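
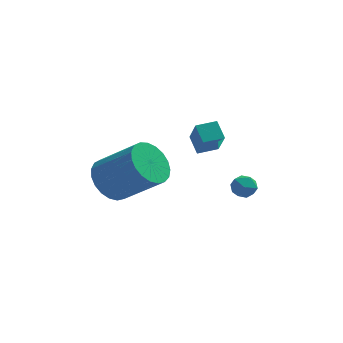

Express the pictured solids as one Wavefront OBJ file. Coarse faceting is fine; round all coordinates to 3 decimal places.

v -0.419 -3.277 2.599
v -0.701 -2.625 3.118
v -0.632 -2.479 1.481
v -0.914 -1.827 2
v 0.394 -2.973 2.66
v 0.112 -2.321 3.179
v 0.181 -2.175 1.542
v -0.101 -1.523 2.061
v -3.926 -2.535 0.031
v -3.202 -2.16 -0.614
v -1.649 -2.791 0.764
v -2.374 -3.165 1.409
v -3.285 -1.817 -0.364
v -1.732 -2.448 1.015
v -3.479 -1.599 -0.045
v -1.926 -2.23 1.333
v -3.75 -1.542 0.287
v -2.198 -2.173 1.665
v -4.052 -1.657 0.574
v -2.5 -2.288 1.953
v -4.332 -1.924 0.768
v -2.78 -2.554 2.146
v -4.542 -2.296 0.834
v -2.99 -2.926 2.212
v -4.646 -2.709 0.761
v -3.093 -3.34 2.14
v -4.625 -3.093 0.562
v -3.072 -3.723 1.941
v -4.483 -3.38 0.271
v -2.93 -4.01 1.65
v -4.245 -3.52 -0.061
v -2.692 -4.151 1.317
v -3.952 -3.491 -0.378
v -2.399 -4.121 1.001
v -3.654 -3.296 -0.624
v -2.102 -3.926 0.755
v -3.404 -2.969 -0.757
v -1.851 -3.6 0.622
v -3.244 -2.567 -0.753
v -1.691 -3.198 0.625
v 1.268 0.168 -2.113
v 1.739 0.002 -1.728
v 0.781 -0.702 -1.892
v 1.252 -0.868 -1.507
v 0.873 -0.388 -1.353
v 1.173 0.15 -1.49
v 1.347 -0.85 -2.13
v 1.647 -0.312 -2.267
v 1.787 -0.627 -1.738
v 1.495 -0.341 -1.258
v 1.025 -0.359 -2.362
v 0.733 -0.073 -1.882
f 2 4 1
f 5 2 1
f 1 4 3
f 3 5 1
f 2 8 4
f 6 2 5
f 6 8 2
f 4 8 3
f 7 5 3
f 3 8 7
f 7 6 5
f 8 6 7
f 10 9 13
f 10 13 11
f 11 13 14
f 11 14 12
f 13 9 15
f 13 15 14
f 14 15 16
f 14 16 12
f 15 9 17
f 15 17 16
f 16 17 18
f 16 18 12
f 17 9 19
f 17 19 18
f 18 19 20
f 18 20 12
f 19 9 21
f 19 21 20
f 20 21 22
f 20 22 12
f 21 9 23
f 21 23 22
f 22 23 24
f 22 24 12
f 23 9 25
f 23 25 24
f 24 25 26
f 24 26 12
f 25 9 27
f 25 27 26
f 26 27 28
f 26 28 12
f 27 9 29
f 27 29 28
f 28 29 30
f 28 30 12
f 29 9 31
f 29 31 30
f 30 31 32
f 30 32 12
f 31 9 33
f 31 33 32
f 32 33 34
f 32 34 12
f 33 9 35
f 33 35 34
f 34 35 36
f 34 36 12
f 35 9 37
f 35 37 36
f 36 37 38
f 36 38 12
f 37 9 39
f 37 39 38
f 38 39 40
f 38 40 12
f 39 9 10
f 39 10 40
f 40 10 11
f 40 11 12
f 41 52 46
f 41 46 42
f 41 42 48
f 41 48 51
f 41 51 52
f 42 46 50
f 46 52 45
f 52 51 43
f 51 48 47
f 48 42 49
f 44 50 45
f 44 45 43
f 44 43 47
f 44 47 49
f 44 49 50
f 45 50 46
f 43 45 52
f 47 43 51
f 49 47 48
f 50 49 42



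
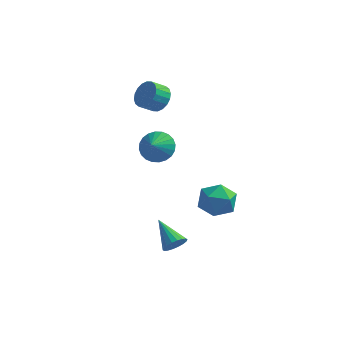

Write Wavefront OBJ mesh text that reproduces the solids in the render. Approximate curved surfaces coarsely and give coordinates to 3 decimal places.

v 1.709 -2.919 -4.229
v 2.261 -2.435 -3.996
v 0.351 -1.841 -3.251
v 2.157 -2.296 -4.292
v 1.965 -2.281 -4.576
v 1.722 -2.392 -4.79
v 1.477 -2.607 -4.894
v 1.277 -2.884 -4.866
v 1.163 -3.168 -4.712
v 1.157 -3.403 -4.462
v 1.26 -3.541 -4.166
v 1.452 -3.557 -3.883
v 1.695 -3.446 -3.668
v 1.941 -3.23 -3.564
v 2.14 -2.953 -3.592
v 2.254 -2.669 -3.747
v 2.105 0.424 -1.799
v 2.857 1.364 -2.143
v 3.383 -0.904 -2.637
v 4.135 0.036 -2.981
v 4.012 -0.257 -1.77
v 3.222 0.564 -1.252
v 3.018 -0.104 -3.528
v 2.228 0.717 -3.01
v 3.421 1.037 -3.211
v 4.035 0.943 -2.125
v 2.205 -0.483 -2.655
v 2.819 -0.577 -1.569
v -1.416 3.402 3.105
v -0.727 2.751 3.167
v -1.375 2.127 3.818
v -2.064 2.778 3.755
v -0.645 3.006 3.494
v -1.293 2.383 4.145
v -0.716 3.34 3.744
v -1.364 2.717 4.394
v -0.925 3.686 3.867
v -1.573 3.063 4.517
v -1.232 3.976 3.839
v -1.88 3.353 4.489
v -1.575 4.152 3.665
v -2.223 3.528 4.316
v -1.886 4.179 3.381
v -2.535 3.556 4.032
v -2.105 4.053 3.042
v -2.753 3.429 3.693
v -2.187 3.797 2.715
v -2.835 3.174 3.366
v -2.116 3.463 2.466
v -2.764 2.84 3.116
v -1.907 3.117 2.343
v -2.555 2.494 2.993
v -1.6 2.827 2.371
v -2.248 2.204 3.021
v -1.257 2.652 2.544
v -1.905 2.028 3.195
v -0.945 2.624 2.828
v -1.594 2.001 3.479
v -0.415 0.156 1.372
v 0.551 -0.16 1.037
v -0.445 -0.736 2.128
v 0.653 0.099 1.347
v 0.593 0.367 1.662
v 0.38 0.603 1.932
v 0.046 0.771 2.117
v -0.359 0.846 2.189
v -0.772 0.815 2.136
v -1.13 0.684 1.967
v -1.38 0.473 1.708
v -1.483 0.214 1.397
v -1.423 -0.054 1.083
v -1.21 -0.29 0.812
v -0.875 -0.458 0.627
v -0.471 -0.533 0.556
v -0.058 -0.502 0.608
v 0.301 -0.371 0.777
f 2 1 4
f 2 4 3
f 4 1 5
f 4 5 3
f 5 1 6
f 5 6 3
f 6 1 7
f 6 7 3
f 7 1 8
f 7 8 3
f 8 1 9
f 8 9 3
f 9 1 10
f 9 10 3
f 10 1 11
f 10 11 3
f 11 1 12
f 11 12 3
f 12 1 13
f 12 13 3
f 13 1 14
f 13 14 3
f 14 1 15
f 14 15 3
f 15 1 16
f 15 16 3
f 16 1 2
f 16 2 3
f 17 28 22
f 17 22 18
f 17 18 24
f 17 24 27
f 17 27 28
f 18 22 26
f 22 28 21
f 28 27 19
f 27 24 23
f 24 18 25
f 20 26 21
f 20 21 19
f 20 19 23
f 20 23 25
f 20 25 26
f 21 26 22
f 19 21 28
f 23 19 27
f 25 23 24
f 26 25 18
f 30 29 33
f 30 33 31
f 31 33 34
f 31 34 32
f 33 29 35
f 33 35 34
f 34 35 36
f 34 36 32
f 35 29 37
f 35 37 36
f 36 37 38
f 36 38 32
f 37 29 39
f 37 39 38
f 38 39 40
f 38 40 32
f 39 29 41
f 39 41 40
f 40 41 42
f 40 42 32
f 41 29 43
f 41 43 42
f 42 43 44
f 42 44 32
f 43 29 45
f 43 45 44
f 44 45 46
f 44 46 32
f 45 29 47
f 45 47 46
f 46 47 48
f 46 48 32
f 47 29 49
f 47 49 48
f 48 49 50
f 48 50 32
f 49 29 51
f 49 51 50
f 50 51 52
f 50 52 32
f 51 29 53
f 51 53 52
f 52 53 54
f 52 54 32
f 53 29 55
f 53 55 54
f 54 55 56
f 54 56 32
f 55 29 57
f 55 57 56
f 56 57 58
f 56 58 32
f 57 29 30
f 57 30 58
f 58 30 31
f 58 31 32
f 60 59 62
f 60 62 61
f 62 59 63
f 62 63 61
f 63 59 64
f 63 64 61
f 64 59 65
f 64 65 61
f 65 59 66
f 65 66 61
f 66 59 67
f 66 67 61
f 67 59 68
f 67 68 61
f 68 59 69
f 68 69 61
f 69 59 70
f 69 70 61
f 70 59 71
f 70 71 61
f 71 59 72
f 71 72 61
f 72 59 73
f 72 73 61
f 73 59 74
f 73 74 61
f 74 59 75
f 74 75 61
f 75 59 76
f 75 76 61
f 76 59 60
f 76 60 61



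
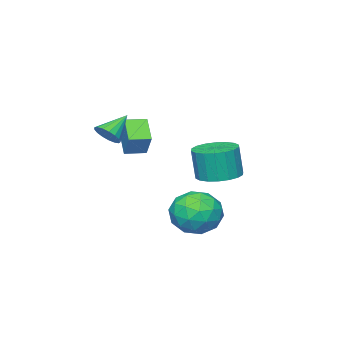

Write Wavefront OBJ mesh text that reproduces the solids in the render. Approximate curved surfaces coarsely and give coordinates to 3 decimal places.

v -1.145 0.575 -1.544
v -0.377 1.215 -1.518
v -0.287 1.045 0.01
v -1.055 0.405 -0.016
v -0.73 1.482 -1.467
v -0.64 1.311 0.061
v -1.165 1.569 -1.432
v -1.075 1.398 0.096
v -1.596 1.459 -1.419
v -1.506 1.288 0.109
v -1.938 1.174 -1.43
v -1.848 1.003 0.098
v -2.123 0.77 -1.464
v -2.032 0.6 0.064
v -2.114 0.328 -1.514
v -2.023 0.158 0.014
v -1.913 -0.065 -1.57
v -1.823 -0.235 -0.042
v -1.56 -0.331 -1.621
v -1.47 -0.502 -0.093
v -1.125 -0.418 -1.656
v -1.035 -0.589 -0.128
v -0.694 -0.308 -1.669
v -0.604 -0.479 -0.141
v -0.352 -0.023 -1.658
v -0.262 -0.194 -0.13
v -0.168 0.38 -1.624
v -0.077 0.21 -0.096
v -0.177 0.822 -1.574
v -0.086 0.652 -0.046
v -0.694 -3.379 0.046
v -0.215 -2.626 1.138
v -0.117 -2.573 -0.763
v 0.361 -1.82 0.328
v 0.099 -3.92 0.072
v 0.577 -3.167 1.163
v 0.675 -3.114 -0.738
v 1.154 -2.361 0.354
v 0.81 2.206 -3.163
v 1.151 2.771 -2.201
v 2.129 0.889 -2.859
v 2.47 1.454 -1.897
v 1.431 0.924 -1.924
v 0.616 1.737 -2.112
v 2.664 1.923 -2.948
v 1.849 2.736 -3.136
v 2.297 2.596 -2.067
v 1.535 1.978 -1.435
v 1.745 1.682 -3.625
v 0.983 1.064 -2.993
v 0.865 2.604 -2.709
v 2.415 1.056 -2.351
v 1.805 0.744 -2.368
v 2.005 1.076 -1.802
v 0.55 1.996 -2.657
v 0.751 2.328 -2.091
v 0.915 1.243 -1.929
v 2.529 1.332 -2.969
v 2.73 1.664 -2.403
v 1.275 2.584 -3.258
v 1.475 2.916 -2.692
v 2.365 2.417 -3.131
v 1.739 2.833 -2.065
v 2.514 2.059 -1.886
v 2.628 2.335 -2.504
v 2.149 2.813 -2.614
v 1.291 2.47 -1.693
v 2.066 1.696 -1.514
v 1.456 1.384 -1.53
v 0.976 1.862 -1.641
v 1.965 2.367 -1.614
v 1.214 1.964 -3.546
v 1.989 1.19 -3.367
v 2.304 1.798 -3.419
v 1.824 2.276 -3.53
v 0.766 1.601 -3.174
v 1.541 0.827 -2.995
v 1.131 0.847 -2.446
v 0.652 1.325 -2.556
v 1.315 1.293 -3.446
v 2.249 -2.503 0.844
v 2.54 -2.939 1.246
v 1.171 -2.417 1.716
v 2.645 -2.659 1.349
v 2.66 -2.344 1.336
v 2.58 -2.065 1.21
v 2.425 -1.887 1.001
v 2.23 -1.849 0.755
v 2.039 -1.962 0.53
v 1.896 -2.198 0.377
v 1.834 -2.505 0.331
v 1.868 -2.811 0.402
v 1.988 -3.046 0.575
v 2.169 -3.157 0.809
v 2.368 -3.118 1.051
f 2 1 5
f 2 5 3
f 3 5 6
f 3 6 4
f 5 1 7
f 5 7 6
f 6 7 8
f 6 8 4
f 7 1 9
f 7 9 8
f 8 9 10
f 8 10 4
f 9 1 11
f 9 11 10
f 10 11 12
f 10 12 4
f 11 1 13
f 11 13 12
f 12 13 14
f 12 14 4
f 13 1 15
f 13 15 14
f 14 15 16
f 14 16 4
f 15 1 17
f 15 17 16
f 16 17 18
f 16 18 4
f 17 1 19
f 17 19 18
f 18 19 20
f 18 20 4
f 19 1 21
f 19 21 20
f 20 21 22
f 20 22 4
f 21 1 23
f 21 23 22
f 22 23 24
f 22 24 4
f 23 1 25
f 23 25 24
f 24 25 26
f 24 26 4
f 25 1 27
f 25 27 26
f 26 27 28
f 26 28 4
f 27 1 29
f 27 29 28
f 28 29 30
f 28 30 4
f 29 1 2
f 29 2 30
f 30 2 3
f 30 3 4
f 32 34 31
f 35 32 31
f 31 34 33
f 33 35 31
f 32 38 34
f 36 32 35
f 36 38 32
f 34 38 33
f 37 35 33
f 33 38 37
f 37 36 35
f 38 36 37
f 39 76 55
f 76 50 79
f 55 79 44
f 76 79 55
f 39 55 51
f 55 44 56
f 51 56 40
f 55 56 51
f 39 51 60
f 51 40 61
f 60 61 46
f 51 61 60
f 39 60 72
f 60 46 75
f 72 75 49
f 60 75 72
f 39 72 76
f 72 49 80
f 76 80 50
f 72 80 76
f 40 56 67
f 56 44 70
f 67 70 48
f 56 70 67
f 44 79 57
f 79 50 78
f 57 78 43
f 79 78 57
f 50 80 77
f 80 49 73
f 77 73 41
f 80 73 77
f 49 75 74
f 75 46 62
f 74 62 45
f 75 62 74
f 46 61 66
f 61 40 63
f 66 63 47
f 61 63 66
f 42 68 54
f 68 48 69
f 54 69 43
f 68 69 54
f 42 54 52
f 54 43 53
f 52 53 41
f 54 53 52
f 42 52 59
f 52 41 58
f 59 58 45
f 52 58 59
f 42 59 64
f 59 45 65
f 64 65 47
f 59 65 64
f 42 64 68
f 64 47 71
f 68 71 48
f 64 71 68
f 43 69 57
f 69 48 70
f 57 70 44
f 69 70 57
f 41 53 77
f 53 43 78
f 77 78 50
f 53 78 77
f 45 58 74
f 58 41 73
f 74 73 49
f 58 73 74
f 47 65 66
f 65 45 62
f 66 62 46
f 65 62 66
f 48 71 67
f 71 47 63
f 67 63 40
f 71 63 67
f 82 81 84
f 82 84 83
f 84 81 85
f 84 85 83
f 85 81 86
f 85 86 83
f 86 81 87
f 86 87 83
f 87 81 88
f 87 88 83
f 88 81 89
f 88 89 83
f 89 81 90
f 89 90 83
f 90 81 91
f 90 91 83
f 91 81 92
f 91 92 83
f 92 81 93
f 92 93 83
f 93 81 94
f 93 94 83
f 94 81 95
f 94 95 83
f 95 81 82
f 95 82 83



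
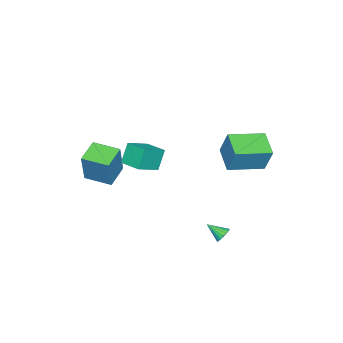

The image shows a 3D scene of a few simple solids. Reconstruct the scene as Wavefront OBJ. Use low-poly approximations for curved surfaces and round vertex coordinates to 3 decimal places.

v 0.589 -1.009 0.711
v 0.005 -0.971 1.826
v 0.918 0.179 0.842
v 0.333 0.218 1.957
v 1.807 -1.418 1.363
v 1.222 -1.379 2.478
v 2.135 -0.229 1.494
v 1.551 -0.191 2.609
v -5.287 2.457 -0.526
v -5.079 3.016 0.98
v -4.214 3.475 -1.052
v -4.005 4.034 0.454
v -3.815 1.066 -0.214
v -3.606 1.625 1.292
v -2.741 2.084 -0.74
v -2.533 2.643 0.766
v -0.709 -4.512 -1.174
v -0.146 -4.311 0.713
v -0.887 -2.996 -1.282
v -0.323 -2.795 0.605
v 0.623 -4.385 -1.585
v 1.187 -4.184 0.302
v 0.446 -2.869 -1.693
v 1.009 -2.668 0.194
v 0.101 3.454 -3.432
v 0.592 3.457 -3.527
v 0.219 2.566 -2.848
v 0.577 3.578 -3.34
v 0.467 3.674 -3.172
v 0.285 3.727 -3.055
v 0.067 3.725 -3.013
v -0.145 3.67 -3.054
v -0.308 3.572 -3.17
v -0.39 3.451 -3.338
v -0.375 3.331 -3.524
v -0.265 3.235 -3.692
v -0.083 3.182 -3.809
v 0.136 3.183 -3.851
v 0.347 3.238 -3.81
v 0.51 3.336 -3.694
f 2 4 1
f 5 2 1
f 1 4 3
f 3 5 1
f 2 8 4
f 6 2 5
f 6 8 2
f 4 8 3
f 7 5 3
f 3 8 7
f 7 6 5
f 8 6 7
f 10 12 9
f 13 10 9
f 9 12 11
f 11 13 9
f 10 16 12
f 14 10 13
f 14 16 10
f 12 16 11
f 15 13 11
f 11 16 15
f 15 14 13
f 16 14 15
f 18 20 17
f 21 18 17
f 17 20 19
f 19 21 17
f 18 24 20
f 22 18 21
f 22 24 18
f 20 24 19
f 23 21 19
f 19 24 23
f 23 22 21
f 24 22 23
f 26 25 28
f 26 28 27
f 28 25 29
f 28 29 27
f 29 25 30
f 29 30 27
f 30 25 31
f 30 31 27
f 31 25 32
f 31 32 27
f 32 25 33
f 32 33 27
f 33 25 34
f 33 34 27
f 34 25 35
f 34 35 27
f 35 25 36
f 35 36 27
f 36 25 37
f 36 37 27
f 37 25 38
f 37 38 27
f 38 25 39
f 38 39 27
f 39 25 40
f 39 40 27
f 40 25 26
f 40 26 27



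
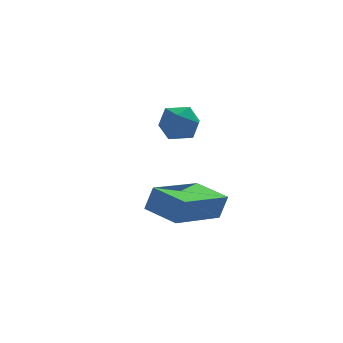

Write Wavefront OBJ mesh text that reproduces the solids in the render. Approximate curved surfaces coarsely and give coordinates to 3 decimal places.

v -1.397 0.38 2.163
v -1.147 0.408 2.933
v 0.123 1.566 1.628
v 0.372 1.593 2.399
v -0.732 -0.553 1.981
v -0.483 -0.526 2.752
v 0.787 0.632 1.447
v 1.037 0.66 2.217
v 0.473 3.957 3.476
v 0.964 3.71 3.934
v -0.344 3.35 4.026
v 0.147 3.103 4.484
v -0.042 3.793 4.499
v 0.463 4.168 4.159
v 0.157 2.892 3.801
v 0.662 3.267 3.461
v 0.769 3.052 4.135
v 0.646 3.609 4.566
v -0.026 3.451 3.394
v -0.149 4.008 3.825
f 2 4 1
f 5 2 1
f 1 4 3
f 3 5 1
f 2 8 4
f 6 2 5
f 6 8 2
f 4 8 3
f 7 5 3
f 3 8 7
f 7 6 5
f 8 6 7
f 9 20 14
f 9 14 10
f 9 10 16
f 9 16 19
f 9 19 20
f 10 14 18
f 14 20 13
f 20 19 11
f 19 16 15
f 16 10 17
f 12 18 13
f 12 13 11
f 12 11 15
f 12 15 17
f 12 17 18
f 13 18 14
f 11 13 20
f 15 11 19
f 17 15 16
f 18 17 10



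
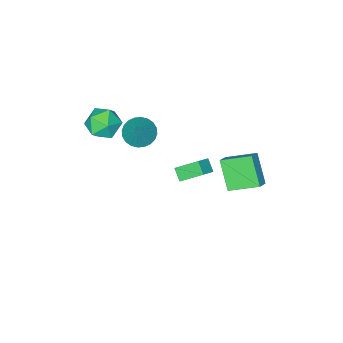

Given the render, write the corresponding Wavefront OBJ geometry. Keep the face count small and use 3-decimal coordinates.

v -1.863 4.852 0.195
v -2.317 3.642 1.682
v -1.186 5.156 0.649
v -1.64 3.946 2.136
v -0.76 3.514 -0.556
v -1.214 2.304 0.931
v -0.083 3.818 -0.102
v -0.537 2.608 1.385
v 2.272 -2.834 1.763
v 3.115 -2.133 2.06
v 2.785 -4.007 3.08
v 3.628 -3.306 3.377
v 2.549 -3.011 3.571
v 2.232 -2.286 2.757
v 3.668 -3.854 2.383
v 3.351 -3.129 1.569
v 3.978 -2.763 2.443
v 3.286 -2.242 3.177
v 2.614 -3.898 1.963
v 1.922 -3.377 2.697
v 0.846 -2.563 0.683
v 1.428 -2.024 0.091
v 1.614 -1.817 2.117
v 1.124 -1.789 0.132
v 0.778 -1.672 0.256
v 0.442 -1.691 0.446
v 0.167 -1.842 0.672
v -0.004 -2.103 0.899
v -0.046 -2.434 1.093
v 0.048 -2.785 1.225
v 0.264 -3.102 1.275
v 0.568 -3.337 1.234
v 0.914 -3.454 1.109
v 1.25 -3.435 0.92
v 1.525 -3.283 0.694
v 1.696 -3.022 0.466
v 1.737 -2.691 0.272
v 1.643 -2.341 0.14
v -1.98 0.476 -2.562
v -2.176 -0.206 -1.994
v -1.082 0.673 -2.015
v -1.278 -0.01 -1.447
v -1.142 -0.59 -3.553
v -1.338 -1.273 -2.985
v -0.244 -0.394 -3.006
v -0.44 -1.076 -2.438
f 2 4 1
f 5 2 1
f 1 4 3
f 3 5 1
f 2 8 4
f 6 2 5
f 6 8 2
f 4 8 3
f 7 5 3
f 3 8 7
f 7 6 5
f 8 6 7
f 9 20 14
f 9 14 10
f 9 10 16
f 9 16 19
f 9 19 20
f 10 14 18
f 14 20 13
f 20 19 11
f 19 16 15
f 16 10 17
f 12 18 13
f 12 13 11
f 12 11 15
f 12 15 17
f 12 17 18
f 13 18 14
f 11 13 20
f 15 11 19
f 17 15 16
f 18 17 10
f 22 21 24
f 22 24 23
f 24 21 25
f 24 25 23
f 25 21 26
f 25 26 23
f 26 21 27
f 26 27 23
f 27 21 28
f 27 28 23
f 28 21 29
f 28 29 23
f 29 21 30
f 29 30 23
f 30 21 31
f 30 31 23
f 31 21 32
f 31 32 23
f 32 21 33
f 32 33 23
f 33 21 34
f 33 34 23
f 34 21 35
f 34 35 23
f 35 21 36
f 35 36 23
f 36 21 37
f 36 37 23
f 37 21 38
f 37 38 23
f 38 21 22
f 38 22 23
f 40 42 39
f 43 40 39
f 39 42 41
f 41 43 39
f 40 46 42
f 44 40 43
f 44 46 40
f 42 46 41
f 45 43 41
f 41 46 45
f 45 44 43
f 46 44 45



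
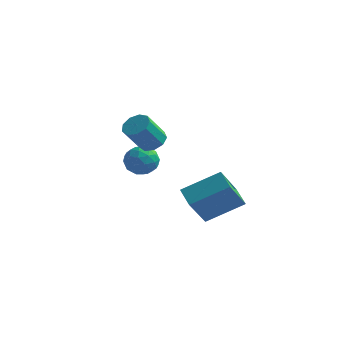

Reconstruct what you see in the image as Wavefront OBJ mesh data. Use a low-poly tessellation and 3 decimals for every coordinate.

v -0.228 1.501 -0.91
v 0.996 2.215 -0.145
v 0.013 2.469 -2.199
v 1.237 3.183 -1.434
v 0.323 0.917 -1.246
v 1.547 1.631 -0.481
v 0.564 1.885 -2.535
v 1.788 2.599 -1.77
v -0.774 0.353 1.923
v -0.283 0.398 2.142
v -0.654 -0.188 3.096
v -1.146 -0.233 2.877
v -0.491 0.688 2.238
v -0.863 0.102 3.193
v -0.832 0.82 2.187
v -1.204 0.235 3.141
v -1.146 0.734 2.012
v -1.518 0.149 2.967
v -1.286 0.47 1.795
v -1.657 -0.116 2.75
v -1.186 0.151 1.638
v -1.558 -0.435 2.593
v -0.894 -0.074 1.614
v -1.266 -0.66 2.569
v -0.546 -0.099 1.735
v -0.917 -0.684 2.689
v -0.304 0.088 1.943
v -0.676 -0.498 2.898
v -2.22 2.091 0.333
v -1.838 2.206 -0.21
v -1.642 1.194 0.55
v -1.26 1.309 0.007
v -1.218 1.717 0.54
v -1.575 2.272 0.406
v -1.905 1.128 -0.066
v -2.262 1.683 -0.2
v -1.644 1.611 -0.456
v -1.22 1.975 -0.082
v -2.26 1.425 0.422
v -1.836 1.789 0.796
v -2.08 2.227 0.043
v -1.4 1.173 0.297
v -1.375 1.413 0.611
v -1.151 1.48 0.292
v -1.925 2.266 0.405
v -1.701 2.333 0.086
v -1.337 2.046 0.526
v -1.779 1.067 0.254
v -1.555 1.134 -0.065
v -2.329 1.92 0.048
v -2.105 1.987 -0.271
v -2.143 1.354 -0.186
v -1.741 1.945 -0.421
v -1.402 1.418 -0.294
v -1.78 1.312 -0.337
v -1.99 1.637 -0.416
v -1.492 2.159 -0.201
v -1.152 1.631 -0.074
v -1.127 1.872 0.24
v -1.337 2.197 0.161
v -1.378 1.809 -0.346
v -2.328 1.769 0.414
v -1.988 1.241 0.541
v -2.143 1.203 0.179
v -2.353 1.528 0.1
v -2.078 1.982 0.634
v -1.739 1.455 0.761
v -1.49 1.763 0.756
v -1.7 2.088 0.677
v -2.102 1.591 0.686
f 2 4 1
f 5 2 1
f 1 4 3
f 3 5 1
f 2 8 4
f 6 2 5
f 6 8 2
f 4 8 3
f 7 5 3
f 3 8 7
f 7 6 5
f 8 6 7
f 10 9 13
f 10 13 11
f 11 13 14
f 11 14 12
f 13 9 15
f 13 15 14
f 14 15 16
f 14 16 12
f 15 9 17
f 15 17 16
f 16 17 18
f 16 18 12
f 17 9 19
f 17 19 18
f 18 19 20
f 18 20 12
f 19 9 21
f 19 21 20
f 20 21 22
f 20 22 12
f 21 9 23
f 21 23 22
f 22 23 24
f 22 24 12
f 23 9 25
f 23 25 24
f 24 25 26
f 24 26 12
f 25 9 27
f 25 27 26
f 26 27 28
f 26 28 12
f 27 9 10
f 27 10 28
f 28 10 11
f 28 11 12
f 29 66 45
f 66 40 69
f 45 69 34
f 66 69 45
f 29 45 41
f 45 34 46
f 41 46 30
f 45 46 41
f 29 41 50
f 41 30 51
f 50 51 36
f 41 51 50
f 29 50 62
f 50 36 65
f 62 65 39
f 50 65 62
f 29 62 66
f 62 39 70
f 66 70 40
f 62 70 66
f 30 46 57
f 46 34 60
f 57 60 38
f 46 60 57
f 34 69 47
f 69 40 68
f 47 68 33
f 69 68 47
f 40 70 67
f 70 39 63
f 67 63 31
f 70 63 67
f 39 65 64
f 65 36 52
f 64 52 35
f 65 52 64
f 36 51 56
f 51 30 53
f 56 53 37
f 51 53 56
f 32 58 44
f 58 38 59
f 44 59 33
f 58 59 44
f 32 44 42
f 44 33 43
f 42 43 31
f 44 43 42
f 32 42 49
f 42 31 48
f 49 48 35
f 42 48 49
f 32 49 54
f 49 35 55
f 54 55 37
f 49 55 54
f 32 54 58
f 54 37 61
f 58 61 38
f 54 61 58
f 33 59 47
f 59 38 60
f 47 60 34
f 59 60 47
f 31 43 67
f 43 33 68
f 67 68 40
f 43 68 67
f 35 48 64
f 48 31 63
f 64 63 39
f 48 63 64
f 37 55 56
f 55 35 52
f 56 52 36
f 55 52 56
f 38 61 57
f 61 37 53
f 57 53 30
f 61 53 57



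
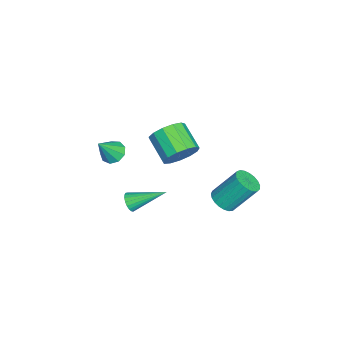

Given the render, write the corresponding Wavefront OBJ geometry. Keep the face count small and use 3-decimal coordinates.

v -3.225 -3.516 -0.958
v -2.843 -4.021 -1.414
v -2.415 -4.164 0.438
v -2.563 -3.569 -1.367
v -2.592 -3.093 -1.129
v -2.917 -2.814 -0.811
v -3.386 -2.864 -0.562
v -3.78 -3.218 -0.498
v -3.914 -3.712 -0.65
v -3.725 -4.114 -0.946
v -3.302 -4.236 -1.248
v 0.621 -1.967 -1.515
v 0.786 -1.688 -2.044
v 0.459 -0.033 -0.545
v 0.529 -1.698 -2.066
v 0.288 -1.755 -1.993
v 0.105 -1.848 -1.838
v 0.011 -1.962 -1.627
v 0.022 -2.077 -1.396
v 0.137 -2.173 -1.186
v 0.336 -2.233 -1.033
v 0.583 -2.247 -0.963
v 0.838 -2.213 -0.989
v 1.054 -2.136 -1.106
v 1.196 -2.031 -1.293
v 1.238 -1.914 -1.519
v 1.174 -1.806 -1.744
v 1.014 -1.726 -1.93
v -1.812 2.722 -3.084
v -1.012 2.585 -2.866
v -1.249 3.88 -1.179
v -2.048 4.018 -1.396
v -0.984 2.863 -3.075
v -1.22 4.158 -1.388
v -1.098 3.117 -3.286
v -1.335 4.412 -1.599
v -1.336 3.302 -3.462
v -1.573 4.598 -1.775
v -1.657 3.388 -3.572
v -1.893 4.683 -1.885
v -2.004 3.358 -3.598
v -2.24 4.653 -1.911
v -2.318 3.218 -3.535
v -2.554 4.513 -1.848
v -2.544 2.993 -3.394
v -2.781 4.288 -1.707
v -2.644 2.721 -3.199
v -2.88 4.016 -1.512
v -2.6 2.449 -2.984
v -2.836 3.744 -1.297
v -2.419 2.224 -2.786
v -2.656 3.519 -1.099
v -2.134 2.086 -2.64
v -2.371 3.381 -0.953
v -1.793 2.058 -2.57
v -2.029 3.353 -0.883
v -1.455 2.144 -2.59
v -1.692 3.439 -0.903
v -1.179 2.331 -2.694
v -1.415 3.626 -1.007
v -0.506 0.609 1.769
v 0.161 0.478 2.595
v -1.066 -0.461 3.437
v -1.734 -0.329 2.611
v -0.149 0.983 2.706
v -1.377 0.044 3.548
v -0.573 1.37 2.519
v -1.8 0.431 3.361
v -0.975 1.514 2.094
v -2.203 0.576 2.937
v -1.229 1.372 1.566
v -2.456 0.433 2.408
v -1.253 0.988 1.102
v -2.48 0.049 1.945
v -1.04 0.483 0.85
v -2.268 -0.456 1.693
v -0.658 0.019 0.89
v -1.885 -0.92 1.732
v -0.227 -0.258 1.208
v -1.455 -1.197 2.051
v 0.115 -0.26 1.705
v -1.113 -1.198 2.547
v 0.259 0.015 2.222
v -0.968 -0.924 3.064
f 2 1 4
f 2 4 3
f 4 1 5
f 4 5 3
f 5 1 6
f 5 6 3
f 6 1 7
f 6 7 3
f 7 1 8
f 7 8 3
f 8 1 9
f 8 9 3
f 9 1 10
f 9 10 3
f 10 1 11
f 10 11 3
f 11 1 2
f 11 2 3
f 13 12 15
f 13 15 14
f 15 12 16
f 15 16 14
f 16 12 17
f 16 17 14
f 17 12 18
f 17 18 14
f 18 12 19
f 18 19 14
f 19 12 20
f 19 20 14
f 20 12 21
f 20 21 14
f 21 12 22
f 21 22 14
f 22 12 23
f 22 23 14
f 23 12 24
f 23 24 14
f 24 12 25
f 24 25 14
f 25 12 26
f 25 26 14
f 26 12 27
f 26 27 14
f 27 12 28
f 27 28 14
f 28 12 13
f 28 13 14
f 30 29 33
f 30 33 31
f 31 33 34
f 31 34 32
f 33 29 35
f 33 35 34
f 34 35 36
f 34 36 32
f 35 29 37
f 35 37 36
f 36 37 38
f 36 38 32
f 37 29 39
f 37 39 38
f 38 39 40
f 38 40 32
f 39 29 41
f 39 41 40
f 40 41 42
f 40 42 32
f 41 29 43
f 41 43 42
f 42 43 44
f 42 44 32
f 43 29 45
f 43 45 44
f 44 45 46
f 44 46 32
f 45 29 47
f 45 47 46
f 46 47 48
f 46 48 32
f 47 29 49
f 47 49 48
f 48 49 50
f 48 50 32
f 49 29 51
f 49 51 50
f 50 51 52
f 50 52 32
f 51 29 53
f 51 53 52
f 52 53 54
f 52 54 32
f 53 29 55
f 53 55 54
f 54 55 56
f 54 56 32
f 55 29 57
f 55 57 56
f 56 57 58
f 56 58 32
f 57 29 59
f 57 59 58
f 58 59 60
f 58 60 32
f 59 29 30
f 59 30 60
f 60 30 31
f 60 31 32
f 62 61 65
f 62 65 63
f 63 65 66
f 63 66 64
f 65 61 67
f 65 67 66
f 66 67 68
f 66 68 64
f 67 61 69
f 67 69 68
f 68 69 70
f 68 70 64
f 69 61 71
f 69 71 70
f 70 71 72
f 70 72 64
f 71 61 73
f 71 73 72
f 72 73 74
f 72 74 64
f 73 61 75
f 73 75 74
f 74 75 76
f 74 76 64
f 75 61 77
f 75 77 76
f 76 77 78
f 76 78 64
f 77 61 79
f 77 79 78
f 78 79 80
f 78 80 64
f 79 61 81
f 79 81 80
f 80 81 82
f 80 82 64
f 81 61 83
f 81 83 82
f 82 83 84
f 82 84 64
f 83 61 62
f 83 62 84
f 84 62 63
f 84 63 64



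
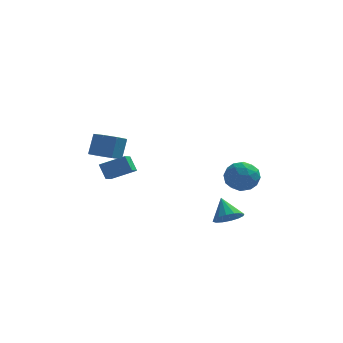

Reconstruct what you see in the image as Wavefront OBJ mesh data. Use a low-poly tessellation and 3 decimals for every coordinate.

v -4.282 -0.438 -1.24
v -4.49 -1.481 -0.752
v -2.756 -0.403 -0.515
v -2.964 -1.446 -0.027
v -3.836 -0.954 -2.153
v -4.044 -1.997 -1.665
v -2.31 -0.919 -1.428
v -2.518 -1.962 -0.94
v -3.982 -2.696 0.487
v -3.054 -2.333 0.126
v -2.81 -1.66 1.433
v -3.738 -2.024 1.793
v -3.666 -1.822 -0.023
v -3.422 -1.149 1.284
v -4.463 -1.823 0.127
v -4.219 -1.15 1.434
v -4.979 -2.336 0.487
v -4.735 -1.663 1.794
v -4.91 -3.06 0.847
v -4.666 -2.387 2.154
v -4.298 -3.571 0.996
v -4.054 -2.898 2.303
v -3.501 -3.57 0.846
v -3.257 -2.897 2.153
v -2.985 -3.057 0.486
v -2.741 -2.384 1.793
v 3.182 -3.048 -4.131
v 3.541 -3.637 -3.464
v 2.698 -2.052 -2.989
v 3.914 -3.328 -3.576
v 4.09 -2.943 -3.836
v 4.023 -2.587 -4.175
v 3.731 -2.353 -4.503
v 3.292 -2.306 -4.731
v 2.823 -2.458 -4.798
v 2.451 -2.767 -4.686
v 2.275 -3.152 -4.425
v 2.342 -3.509 -4.086
v 2.634 -3.742 -3.758
v 3.073 -3.789 -3.531
v 2.875 2.128 -2.432
v 3.322 2.588 -3.431
v 4.258 0.792 -2.429
v 4.705 1.252 -3.428
v 4.779 1.859 -2.41
v 3.924 2.685 -2.412
v 3.656 0.695 -3.448
v 2.801 1.521 -3.45
v 3.805 1.703 -4.06
v 4.499 2.422 -3.418
v 3.081 0.958 -2.442
v 3.775 1.677 -1.8
v 2.977 2.475 -2.932
v 4.603 0.905 -2.928
v 4.646 1.262 -2.329
v 4.909 1.532 -2.917
v 3.331 2.532 -2.332
v 3.594 2.803 -2.92
v 4.45 2.374 -2.319
v 3.986 0.577 -2.94
v 4.249 0.848 -3.528
v 2.671 1.848 -2.943
v 2.934 2.118 -3.531
v 3.13 1.006 -3.541
v 3.524 2.225 -3.889
v 4.336 1.44 -3.887
v 3.72 1.113 -3.899
v 3.218 1.598 -3.9
v 3.932 2.648 -3.512
v 4.744 1.863 -3.51
v 4.788 2.22 -2.911
v 4.286 2.705 -2.912
v 4.215 2.128 -3.881
v 2.836 1.517 -2.35
v 3.648 0.732 -2.348
v 3.294 0.675 -2.948
v 2.792 1.16 -2.949
v 3.244 1.94 -1.973
v 4.056 1.155 -1.971
v 4.362 1.782 -1.96
v 3.86 2.267 -1.961
v 3.365 1.252 -1.979
f 2 4 1
f 5 2 1
f 1 4 3
f 3 5 1
f 2 8 4
f 6 2 5
f 6 8 2
f 4 8 3
f 7 5 3
f 3 8 7
f 7 6 5
f 8 6 7
f 10 9 13
f 10 13 11
f 11 13 14
f 11 14 12
f 13 9 15
f 13 15 14
f 14 15 16
f 14 16 12
f 15 9 17
f 15 17 16
f 16 17 18
f 16 18 12
f 17 9 19
f 17 19 18
f 18 19 20
f 18 20 12
f 19 9 21
f 19 21 20
f 20 21 22
f 20 22 12
f 21 9 23
f 21 23 22
f 22 23 24
f 22 24 12
f 23 9 25
f 23 25 24
f 24 25 26
f 24 26 12
f 25 9 10
f 25 10 26
f 26 10 11
f 26 11 12
f 28 27 30
f 28 30 29
f 30 27 31
f 30 31 29
f 31 27 32
f 31 32 29
f 32 27 33
f 32 33 29
f 33 27 34
f 33 34 29
f 34 27 35
f 34 35 29
f 35 27 36
f 35 36 29
f 36 27 37
f 36 37 29
f 37 27 38
f 37 38 29
f 38 27 39
f 38 39 29
f 39 27 40
f 39 40 29
f 40 27 28
f 40 28 29
f 41 78 57
f 78 52 81
f 57 81 46
f 78 81 57
f 41 57 53
f 57 46 58
f 53 58 42
f 57 58 53
f 41 53 62
f 53 42 63
f 62 63 48
f 53 63 62
f 41 62 74
f 62 48 77
f 74 77 51
f 62 77 74
f 41 74 78
f 74 51 82
f 78 82 52
f 74 82 78
f 42 58 69
f 58 46 72
f 69 72 50
f 58 72 69
f 46 81 59
f 81 52 80
f 59 80 45
f 81 80 59
f 52 82 79
f 82 51 75
f 79 75 43
f 82 75 79
f 51 77 76
f 77 48 64
f 76 64 47
f 77 64 76
f 48 63 68
f 63 42 65
f 68 65 49
f 63 65 68
f 44 70 56
f 70 50 71
f 56 71 45
f 70 71 56
f 44 56 54
f 56 45 55
f 54 55 43
f 56 55 54
f 44 54 61
f 54 43 60
f 61 60 47
f 54 60 61
f 44 61 66
f 61 47 67
f 66 67 49
f 61 67 66
f 44 66 70
f 66 49 73
f 70 73 50
f 66 73 70
f 45 71 59
f 71 50 72
f 59 72 46
f 71 72 59
f 43 55 79
f 55 45 80
f 79 80 52
f 55 80 79
f 47 60 76
f 60 43 75
f 76 75 51
f 60 75 76
f 49 67 68
f 67 47 64
f 68 64 48
f 67 64 68
f 50 73 69
f 73 49 65
f 69 65 42
f 73 65 69



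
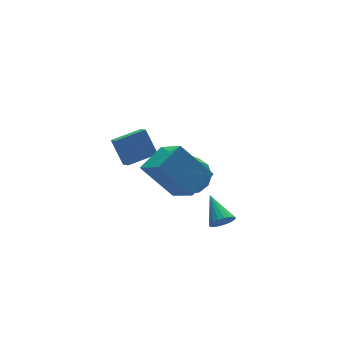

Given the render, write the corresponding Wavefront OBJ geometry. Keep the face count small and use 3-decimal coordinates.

v -2.659 -2.787 3.606
v -2.582 -4.339 4.716
v -1.369 -2.324 4.165
v -1.292 -3.876 5.275
v -1.628 -3.824 2.085
v -1.551 -5.376 3.195
v -0.338 -3.361 2.644
v -0.261 -4.913 3.754
v 0.899 -3.761 -0.804
v 1.525 -3.783 -0.876
v 1.041 -2.399 0.004
v 1.441 -3.64 -1.102
v 1.25 -3.521 -1.269
v 0.989 -3.45 -1.344
v 0.711 -3.44 -1.312
v 0.47 -3.494 -1.179
v 0.314 -3.601 -0.972
v 0.274 -3.739 -0.732
v 0.358 -3.882 -0.505
v 0.549 -4.001 -0.338
v 0.81 -4.072 -0.263
v 1.088 -4.082 -0.296
v 1.329 -4.028 -0.428
v 1.485 -3.922 -0.636
v 1.263 -0.207 -0.287
v 1.903 0.113 0.454
v 0.818 -0.714 1.748
v 0.177 -1.033 1.007
v 1.506 0.531 0.389
v 0.421 -0.295 1.683
v 1.032 0.716 0.109
v -0.053 -0.111 1.403
v 0.631 0.607 -0.296
v -0.454 -0.219 0.997
v 0.431 0.24 -0.699
v -0.654 -0.586 0.595
v 0.495 -0.269 -0.971
v -0.59 -1.095 0.323
v 0.802 -0.758 -1.025
v -0.283 -1.584 0.269
v 1.256 -1.072 -0.845
v 0.171 -1.899 0.448
v 1.712 -1.112 -0.488
v 0.626 -1.938 0.805
v 2.025 -0.864 -0.067
v 0.94 -1.69 1.226
v 2.096 -0.407 0.284
v 1.011 -1.234 1.578
v -1.442 1.183 0.591
v -1.573 0.439 1.098
v -1.611 2.02 1.775
v -1.742 1.276 2.282
v 0.042 1.104 0.858
v -0.089 0.36 1.365
v -0.127 1.941 2.042
v -0.258 1.197 2.549
f 2 4 1
f 5 2 1
f 1 4 3
f 3 5 1
f 2 8 4
f 6 2 5
f 6 8 2
f 4 8 3
f 7 5 3
f 3 8 7
f 7 6 5
f 8 6 7
f 10 9 12
f 10 12 11
f 12 9 13
f 12 13 11
f 13 9 14
f 13 14 11
f 14 9 15
f 14 15 11
f 15 9 16
f 15 16 11
f 16 9 17
f 16 17 11
f 17 9 18
f 17 18 11
f 18 9 19
f 18 19 11
f 19 9 20
f 19 20 11
f 20 9 21
f 20 21 11
f 21 9 22
f 21 22 11
f 22 9 23
f 22 23 11
f 23 9 24
f 23 24 11
f 24 9 10
f 24 10 11
f 26 25 29
f 26 29 27
f 27 29 30
f 27 30 28
f 29 25 31
f 29 31 30
f 30 31 32
f 30 32 28
f 31 25 33
f 31 33 32
f 32 33 34
f 32 34 28
f 33 25 35
f 33 35 34
f 34 35 36
f 34 36 28
f 35 25 37
f 35 37 36
f 36 37 38
f 36 38 28
f 37 25 39
f 37 39 38
f 38 39 40
f 38 40 28
f 39 25 41
f 39 41 40
f 40 41 42
f 40 42 28
f 41 25 43
f 41 43 42
f 42 43 44
f 42 44 28
f 43 25 45
f 43 45 44
f 44 45 46
f 44 46 28
f 45 25 47
f 45 47 46
f 46 47 48
f 46 48 28
f 47 25 26
f 47 26 48
f 48 26 27
f 48 27 28
f 50 52 49
f 53 50 49
f 49 52 51
f 51 53 49
f 50 56 52
f 54 50 53
f 54 56 50
f 52 56 51
f 55 53 51
f 51 56 55
f 55 54 53
f 56 54 55



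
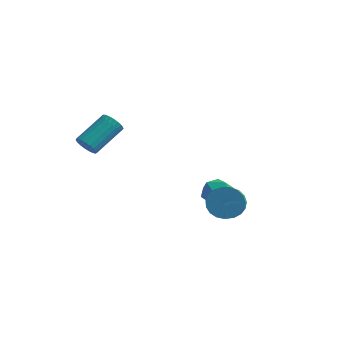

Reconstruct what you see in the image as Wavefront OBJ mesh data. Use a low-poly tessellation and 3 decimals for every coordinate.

v 0.19 4.748 -3.742
v 1.075 4.612 -3.171
v -0.275 3.128 -3.409
v 0.61 2.992 -2.838
v -0.158 3.633 -2.482
v 0.129 4.635 -2.688
v 0.671 3.105 -3.892
v 0.958 4.107 -4.098
v 1.372 3.597 -3.263
v 0.86 3.923 -2.392
v -0.06 3.817 -4.188
v -0.572 4.143 -3.317
v -4.129 -3.251 3.149
v -3.668 -3.103 2.616
v -2.93 -1.361 3.738
v -3.391 -1.509 4.271
v -3.91 -2.948 2.534
v -3.172 -1.205 3.656
v -4.19 -2.845 2.558
v -3.452 -1.102 3.68
v -4.46 -2.812 2.684
v -3.721 -1.069 3.806
v -4.672 -2.855 2.891
v -3.934 -1.113 4.013
v -4.79 -2.966 3.142
v -4.052 -1.224 4.264
v -4.795 -3.127 3.394
v -4.056 -1.385 4.517
v -4.684 -3.31 3.604
v -3.945 -1.567 4.727
v -4.477 -3.482 3.736
v -3.739 -1.739 4.858
v -4.21 -3.614 3.765
v -3.472 -1.872 4.888
v -3.929 -3.684 3.689
v -3.191 -1.941 4.811
v -3.683 -3.678 3.519
v -2.945 -1.936 4.641
v -3.514 -3.599 3.284
v -2.775 -1.857 4.407
v -3.451 -3.46 3.027
v -2.713 -1.718 4.149
v -3.505 -3.285 2.791
v -2.767 -1.542 3.913
v 2.24 0.813 -1.935
v 3.24 1.177 -1.821
v 3.48 0.351 -1.292
v 2.48 -0.013 -1.405
v 3.038 1.347 -1.463
v 3.279 0.521 -0.934
v 2.698 1.426 -1.187
v 2.939 0.6 -0.658
v 2.279 1.398 -1.039
v 2.52 0.572 -0.51
v 1.854 1.269 -1.047
v 2.094 0.443 -0.518
v 1.495 1.061 -1.208
v 1.735 0.235 -0.679
v 1.264 0.811 -1.495
v 1.505 -0.015 -0.965
v 1.203 0.56 -1.857
v 1.443 -0.266 -1.328
v 1.321 0.354 -2.233
v 1.561 -0.472 -1.704
v 1.597 0.227 -2.558
v 1.838 -0.599 -2.029
v 1.985 0.201 -2.774
v 2.226 -0.625 -2.245
v 2.417 0.281 -2.846
v 2.657 -0.545 -2.317
v 2.818 0.453 -2.76
v 3.059 -0.373 -2.231
v 3.119 0.687 -2.531
v 3.36 -0.139 -2.002
v 3.268 0.943 -2.199
v 3.509 0.117 -1.67
f 1 12 6
f 1 6 2
f 1 2 8
f 1 8 11
f 1 11 12
f 2 6 10
f 6 12 5
f 12 11 3
f 11 8 7
f 8 2 9
f 4 10 5
f 4 5 3
f 4 3 7
f 4 7 9
f 4 9 10
f 5 10 6
f 3 5 12
f 7 3 11
f 9 7 8
f 10 9 2
f 14 13 17
f 14 17 15
f 15 17 18
f 15 18 16
f 17 13 19
f 17 19 18
f 18 19 20
f 18 20 16
f 19 13 21
f 19 21 20
f 20 21 22
f 20 22 16
f 21 13 23
f 21 23 22
f 22 23 24
f 22 24 16
f 23 13 25
f 23 25 24
f 24 25 26
f 24 26 16
f 25 13 27
f 25 27 26
f 26 27 28
f 26 28 16
f 27 13 29
f 27 29 28
f 28 29 30
f 28 30 16
f 29 13 31
f 29 31 30
f 30 31 32
f 30 32 16
f 31 13 33
f 31 33 32
f 32 33 34
f 32 34 16
f 33 13 35
f 33 35 34
f 34 35 36
f 34 36 16
f 35 13 37
f 35 37 36
f 36 37 38
f 36 38 16
f 37 13 39
f 37 39 38
f 38 39 40
f 38 40 16
f 39 13 41
f 39 41 40
f 40 41 42
f 40 42 16
f 41 13 43
f 41 43 42
f 42 43 44
f 42 44 16
f 43 13 14
f 43 14 44
f 44 14 15
f 44 15 16
f 46 45 49
f 46 49 47
f 47 49 50
f 47 50 48
f 49 45 51
f 49 51 50
f 50 51 52
f 50 52 48
f 51 45 53
f 51 53 52
f 52 53 54
f 52 54 48
f 53 45 55
f 53 55 54
f 54 55 56
f 54 56 48
f 55 45 57
f 55 57 56
f 56 57 58
f 56 58 48
f 57 45 59
f 57 59 58
f 58 59 60
f 58 60 48
f 59 45 61
f 59 61 60
f 60 61 62
f 60 62 48
f 61 45 63
f 61 63 62
f 62 63 64
f 62 64 48
f 63 45 65
f 63 65 64
f 64 65 66
f 64 66 48
f 65 45 67
f 65 67 66
f 66 67 68
f 66 68 48
f 67 45 69
f 67 69 68
f 68 69 70
f 68 70 48
f 69 45 71
f 69 71 70
f 70 71 72
f 70 72 48
f 71 45 73
f 71 73 72
f 72 73 74
f 72 74 48
f 73 45 75
f 73 75 74
f 74 75 76
f 74 76 48
f 75 45 46
f 75 46 76
f 76 46 47
f 76 47 48



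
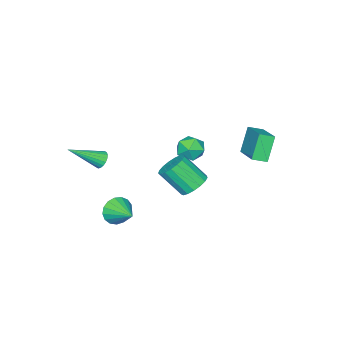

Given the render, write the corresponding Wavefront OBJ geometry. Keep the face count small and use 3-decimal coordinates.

v -0.624 1.525 0.864
v -0.004 2.06 0.82
v 0.204 0.54 0.54
v 0.824 1.075 0.496
v 0.488 0.895 1.222
v -0.023 1.504 1.423
v 0.223 1.096 -0.063
v -0.288 1.705 0.138
v 0.52 1.795 0.247
v 0.683 1.671 1.041
v -0.483 0.929 0.319
v -0.32 0.805 1.113
v 2.23 -2.594 -0.801
v 2.602 -2.485 -1.177
v 3.59 -3.566 0.261
v 2.62 -2.298 -1.028
v 2.561 -2.169 -0.835
v 2.436 -2.124 -0.634
v 2.27 -2.172 -0.467
v 2.097 -2.304 -0.365
v 1.95 -2.494 -0.35
v 1.858 -2.703 -0.425
v 1.84 -2.891 -0.574
v 1.9 -3.02 -0.767
v 2.024 -3.065 -0.968
v 2.19 -3.016 -1.135
v 2.363 -2.884 -1.237
v 2.51 -2.695 -1.252
v 1.356 2.574 -0.71
v 1.975 3.063 -0.484
v 2.382 1.975 0.756
v 1.764 1.486 0.53
v 1.671 3.192 -0.272
v 2.078 2.103 0.969
v 1.295 3.179 -0.16
v 1.703 2.09 1.081
v 0.933 3.027 -0.173
v 1.341 1.939 1.067
v 0.668 2.772 -0.31
v 1.076 1.684 0.93
v 0.561 2.472 -0.539
v 0.969 1.383 0.702
v 0.636 2.195 -0.807
v 1.043 1.106 0.434
v 0.876 2.005 -1.052
v 1.283 0.916 0.188
v 1.226 1.945 -1.22
v 1.633 0.856 0.021
v 1.606 2.03 -1.27
v 2.013 0.941 -0.03
v 1.928 2.239 -1.192
v 2.336 1.15 0.048
v 2.12 2.525 -1.004
v 2.528 1.437 0.236
v 2.137 2.823 -0.749
v 2.544 1.734 0.492
v 3.327 -0.616 -3
v 3.618 -0.957 -2.301
v 3.713 0.696 -2.52
v 3.931 -0.96 -2.546
v 4.105 -0.884 -2.895
v 4.101 -0.747 -3.268
v 3.92 -0.58 -3.579
v 3.603 -0.421 -3.758
v 3.222 -0.307 -3.763
v 2.866 -0.264 -3.593
v 2.615 -0.301 -3.287
v 2.527 -0.411 -2.916
v 2.622 -0.568 -2.564
v 2.879 -0.736 -2.311
v 3.238 -0.876 -2.217
v -2.819 3.044 -0.55
v -3.562 2.897 0.803
v -1.676 4.615 0.249
v -2.419 4.468 1.601
v -2.261 2.512 -0.301
v -3.004 2.365 1.051
v -1.118 4.083 0.497
v -1.861 3.936 1.85
f 1 12 6
f 1 6 2
f 1 2 8
f 1 8 11
f 1 11 12
f 2 6 10
f 6 12 5
f 12 11 3
f 11 8 7
f 8 2 9
f 4 10 5
f 4 5 3
f 4 3 7
f 4 7 9
f 4 9 10
f 5 10 6
f 3 5 12
f 7 3 11
f 9 7 8
f 10 9 2
f 14 13 16
f 14 16 15
f 16 13 17
f 16 17 15
f 17 13 18
f 17 18 15
f 18 13 19
f 18 19 15
f 19 13 20
f 19 20 15
f 20 13 21
f 20 21 15
f 21 13 22
f 21 22 15
f 22 13 23
f 22 23 15
f 23 13 24
f 23 24 15
f 24 13 25
f 24 25 15
f 25 13 26
f 25 26 15
f 26 13 27
f 26 27 15
f 27 13 28
f 27 28 15
f 28 13 14
f 28 14 15
f 30 29 33
f 30 33 31
f 31 33 34
f 31 34 32
f 33 29 35
f 33 35 34
f 34 35 36
f 34 36 32
f 35 29 37
f 35 37 36
f 36 37 38
f 36 38 32
f 37 29 39
f 37 39 38
f 38 39 40
f 38 40 32
f 39 29 41
f 39 41 40
f 40 41 42
f 40 42 32
f 41 29 43
f 41 43 42
f 42 43 44
f 42 44 32
f 43 29 45
f 43 45 44
f 44 45 46
f 44 46 32
f 45 29 47
f 45 47 46
f 46 47 48
f 46 48 32
f 47 29 49
f 47 49 48
f 48 49 50
f 48 50 32
f 49 29 51
f 49 51 50
f 50 51 52
f 50 52 32
f 51 29 53
f 51 53 52
f 52 53 54
f 52 54 32
f 53 29 55
f 53 55 54
f 54 55 56
f 54 56 32
f 55 29 30
f 55 30 56
f 56 30 31
f 56 31 32
f 58 57 60
f 58 60 59
f 60 57 61
f 60 61 59
f 61 57 62
f 61 62 59
f 62 57 63
f 62 63 59
f 63 57 64
f 63 64 59
f 64 57 65
f 64 65 59
f 65 57 66
f 65 66 59
f 66 57 67
f 66 67 59
f 67 57 68
f 67 68 59
f 68 57 69
f 68 69 59
f 69 57 70
f 69 70 59
f 70 57 71
f 70 71 59
f 71 57 58
f 71 58 59
f 73 75 72
f 76 73 72
f 72 75 74
f 74 76 72
f 73 79 75
f 77 73 76
f 77 79 73
f 75 79 74
f 78 76 74
f 74 79 78
f 78 77 76
f 79 77 78



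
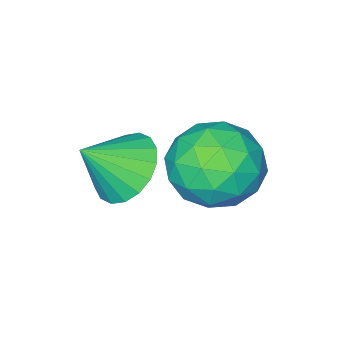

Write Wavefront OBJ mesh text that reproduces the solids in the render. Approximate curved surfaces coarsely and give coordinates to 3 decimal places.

v -0.509 3.214 -0.495
v 0.374 3.009 -0.05
v -0.954 1.651 -0.33
v -0.071 1.446 0.115
v -0.755 2.018 0.59
v -0.479 2.983 0.487
v -0.101 1.677 -0.867
v 0.175 2.642 -0.97
v 0.626 2.059 -0.281
v 0.222 2.27 0.62
v -0.802 2.39 -1
v -1.206 2.601 -0.099
v -0.028 3.248 -0.287
v -0.552 1.412 -0.093
v -0.954 1.747 0.186
v -0.435 1.627 0.447
v -0.53 3.233 0.029
v -0.011 3.113 0.29
v -0.675 2.53 0.666
v -0.569 1.547 -0.67
v -0.05 1.427 -0.409
v -0.145 3.033 -0.827
v 0.374 2.913 -0.566
v 0.095 2.13 -1.046
v 0.639 2.57 -0.161
v 0.377 1.651 -0.064
v 0.36 1.787 -0.641
v 0.522 2.354 -0.702
v 0.401 2.694 0.368
v 0.139 1.775 0.465
v -0.262 2.111 0.744
v -0.1 2.679 0.684
v 0.55 2.135 0.233
v -0.719 2.885 -0.845
v -0.981 1.966 -0.748
v -0.48 1.981 -1.064
v -0.318 2.549 -1.124
v -0.957 3.009 -0.316
v -1.219 2.09 -0.219
v -1.102 2.306 0.322
v -0.94 2.873 0.261
v -1.13 2.525 -0.613
v 1.05 1.347 -0.166
v 1.549 1.938 -0.437
v 1.85 1.033 0.626
v 1.358 2.107 -0.176
v 1.105 2.125 0.086
v 0.841 1.989 0.299
v 0.619 1.726 0.419
v 0.482 1.388 0.423
v 0.457 1.042 0.311
v 0.55 0.756 0.104
v 0.742 0.587 -0.157
v 0.994 0.569 -0.419
v 1.258 0.705 -0.632
v 1.481 0.968 -0.752
v 1.618 1.306 -0.756
v 1.642 1.653 -0.644
f 1 38 17
f 38 12 41
f 17 41 6
f 38 41 17
f 1 17 13
f 17 6 18
f 13 18 2
f 17 18 13
f 1 13 22
f 13 2 23
f 22 23 8
f 13 23 22
f 1 22 34
f 22 8 37
f 34 37 11
f 22 37 34
f 1 34 38
f 34 11 42
f 38 42 12
f 34 42 38
f 2 18 29
f 18 6 32
f 29 32 10
f 18 32 29
f 6 41 19
f 41 12 40
f 19 40 5
f 41 40 19
f 12 42 39
f 42 11 35
f 39 35 3
f 42 35 39
f 11 37 36
f 37 8 24
f 36 24 7
f 37 24 36
f 8 23 28
f 23 2 25
f 28 25 9
f 23 25 28
f 4 30 16
f 30 10 31
f 16 31 5
f 30 31 16
f 4 16 14
f 16 5 15
f 14 15 3
f 16 15 14
f 4 14 21
f 14 3 20
f 21 20 7
f 14 20 21
f 4 21 26
f 21 7 27
f 26 27 9
f 21 27 26
f 4 26 30
f 26 9 33
f 30 33 10
f 26 33 30
f 5 31 19
f 31 10 32
f 19 32 6
f 31 32 19
f 3 15 39
f 15 5 40
f 39 40 12
f 15 40 39
f 7 20 36
f 20 3 35
f 36 35 11
f 20 35 36
f 9 27 28
f 27 7 24
f 28 24 8
f 27 24 28
f 10 33 29
f 33 9 25
f 29 25 2
f 33 25 29
f 44 43 46
f 44 46 45
f 46 43 47
f 46 47 45
f 47 43 48
f 47 48 45
f 48 43 49
f 48 49 45
f 49 43 50
f 49 50 45
f 50 43 51
f 50 51 45
f 51 43 52
f 51 52 45
f 52 43 53
f 52 53 45
f 53 43 54
f 53 54 45
f 54 43 55
f 54 55 45
f 55 43 56
f 55 56 45
f 56 43 57
f 56 57 45
f 57 43 58
f 57 58 45
f 58 43 44
f 58 44 45



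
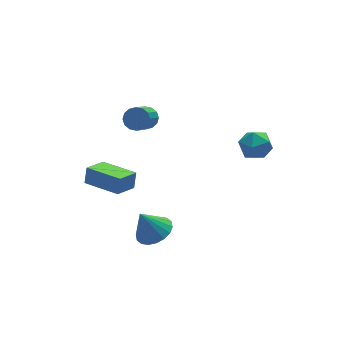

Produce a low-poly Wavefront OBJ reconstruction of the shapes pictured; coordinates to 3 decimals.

v -0.795 3.867 1.315
v -0.447 3.428 1.164
v -1.397 2.214 2.515
v -1.745 2.653 2.665
v -0.305 3.567 1.389
v -1.255 2.352 2.74
v -0.293 3.786 1.594
v -1.243 2.571 2.945
v -0.417 4.027 1.724
v -1.367 2.812 3.075
v -0.641 4.225 1.744
v -1.591 3.011 3.095
v -0.907 4.327 1.649
v -1.857 3.113 3
v -1.143 4.306 1.465
v -2.093 3.092 2.816
v -1.285 4.168 1.24
v -2.235 2.953 2.591
v -1.297 3.949 1.035
v -2.247 2.734 2.386
v -1.173 3.708 0.905
v -2.123 2.493 2.256
v -0.949 3.509 0.885
v -1.899 2.295 2.236
v -0.683 3.407 0.98
v -1.633 2.193 2.331
v -1.748 0.929 -3.633
v -1.072 0.529 -3.26
v -2.292 1.171 -2.387
v -0.954 0.898 -3.28
v -0.993 1.272 -3.369
v -1.182 1.579 -3.511
v -1.483 1.757 -3.677
v -1.837 1.771 -3.834
v -2.173 1.618 -3.952
v -2.425 1.329 -4.006
v -2.543 0.961 -3.986
v -2.503 0.587 -3.896
v -2.314 0.28 -3.754
v -2.013 0.102 -3.588
v -1.66 0.088 -3.431
v -1.324 0.24 -3.314
v 2.395 0.603 1.82
v 3.051 0.148 1.953
v 1.789 -0.428 1.287
v 2.445 -0.883 1.42
v 1.998 -0.625 2.043
v 2.373 0.012 2.373
v 2.467 -0.292 0.867
v 2.842 0.345 1.197
v 3.096 -0.405 1.364
v 2.806 -0.611 2.091
v 2.034 0.331 1.149
v 1.744 0.125 1.876
v -3.765 3.665 -1.873
v -3.547 3.909 -1.11
v -2.797 4.158 -2.306
v -2.579 4.402 -1.543
v -2.881 2.138 -1.637
v -2.663 2.382 -0.874
v -1.913 2.631 -2.07
v -1.695 2.875 -1.307
f 2 1 5
f 2 5 3
f 3 5 6
f 3 6 4
f 5 1 7
f 5 7 6
f 6 7 8
f 6 8 4
f 7 1 9
f 7 9 8
f 8 9 10
f 8 10 4
f 9 1 11
f 9 11 10
f 10 11 12
f 10 12 4
f 11 1 13
f 11 13 12
f 12 13 14
f 12 14 4
f 13 1 15
f 13 15 14
f 14 15 16
f 14 16 4
f 15 1 17
f 15 17 16
f 16 17 18
f 16 18 4
f 17 1 19
f 17 19 18
f 18 19 20
f 18 20 4
f 19 1 21
f 19 21 20
f 20 21 22
f 20 22 4
f 21 1 23
f 21 23 22
f 22 23 24
f 22 24 4
f 23 1 25
f 23 25 24
f 24 25 26
f 24 26 4
f 25 1 2
f 25 2 26
f 26 2 3
f 26 3 4
f 28 27 30
f 28 30 29
f 30 27 31
f 30 31 29
f 31 27 32
f 31 32 29
f 32 27 33
f 32 33 29
f 33 27 34
f 33 34 29
f 34 27 35
f 34 35 29
f 35 27 36
f 35 36 29
f 36 27 37
f 36 37 29
f 37 27 38
f 37 38 29
f 38 27 39
f 38 39 29
f 39 27 40
f 39 40 29
f 40 27 41
f 40 41 29
f 41 27 42
f 41 42 29
f 42 27 28
f 42 28 29
f 43 54 48
f 43 48 44
f 43 44 50
f 43 50 53
f 43 53 54
f 44 48 52
f 48 54 47
f 54 53 45
f 53 50 49
f 50 44 51
f 46 52 47
f 46 47 45
f 46 45 49
f 46 49 51
f 46 51 52
f 47 52 48
f 45 47 54
f 49 45 53
f 51 49 50
f 52 51 44
f 56 58 55
f 59 56 55
f 55 58 57
f 57 59 55
f 56 62 58
f 60 56 59
f 60 62 56
f 58 62 57
f 61 59 57
f 57 62 61
f 61 60 59
f 62 60 61



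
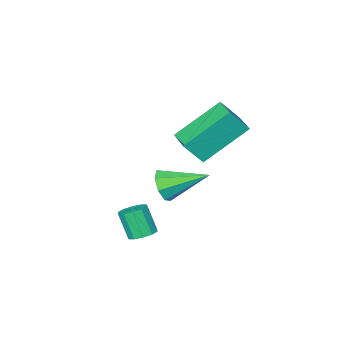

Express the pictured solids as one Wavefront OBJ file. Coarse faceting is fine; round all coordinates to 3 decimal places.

v 1.996 -0.406 -3.527
v 2.331 -0.752 -3.724
v 2.379 -1.259 -2.749
v 2.044 -0.914 -2.553
v 2.501 -0.507 -3.604
v 2.548 -1.014 -2.629
v 2.477 -0.223 -3.455
v 2.525 -0.73 -2.48
v 2.27 -0.009 -3.334
v 2.318 -0.516 -2.359
v 1.958 0.053 -3.287
v 2.006 -0.454 -2.312
v 1.661 -0.061 -3.331
v 1.709 -0.568 -2.356
v 1.492 -0.306 -3.451
v 1.539 -0.813 -2.476
v 1.515 -0.59 -3.6
v 1.563 -1.097 -2.625
v 1.722 -0.804 -3.721
v 1.77 -1.311 -2.746
v 2.034 -0.866 -3.768
v 2.082 -1.373 -2.793
v -0.587 -2.743 -3.43
v -0.163 -2.68 -2.863
v -1.693 -1.597 -2.73
v -0.041 -2.323 -3.254
v -0.239 -2.213 -3.748
v -0.64 -2.413 -4.056
v -1.01 -2.806 -3.996
v -1.132 -3.163 -3.605
v -0.934 -3.274 -3.111
v -0.533 -3.074 -2.803
v -3.086 -1.727 -0.442
v -2.472 -2.041 0.427
v -2.699 -0.712 -0.349
v -2.085 -1.026 0.521
v -1.495 -2.214 -1.741
v -0.881 -2.528 -0.871
v -1.108 -1.199 -1.647
v -0.494 -1.513 -0.778
f 2 1 5
f 2 5 3
f 3 5 6
f 3 6 4
f 5 1 7
f 5 7 6
f 6 7 8
f 6 8 4
f 7 1 9
f 7 9 8
f 8 9 10
f 8 10 4
f 9 1 11
f 9 11 10
f 10 11 12
f 10 12 4
f 11 1 13
f 11 13 12
f 12 13 14
f 12 14 4
f 13 1 15
f 13 15 14
f 14 15 16
f 14 16 4
f 15 1 17
f 15 17 16
f 16 17 18
f 16 18 4
f 17 1 19
f 17 19 18
f 18 19 20
f 18 20 4
f 19 1 21
f 19 21 20
f 20 21 22
f 20 22 4
f 21 1 2
f 21 2 22
f 22 2 3
f 22 3 4
f 24 23 26
f 24 26 25
f 26 23 27
f 26 27 25
f 27 23 28
f 27 28 25
f 28 23 29
f 28 29 25
f 29 23 30
f 29 30 25
f 30 23 31
f 30 31 25
f 31 23 32
f 31 32 25
f 32 23 24
f 32 24 25
f 34 36 33
f 37 34 33
f 33 36 35
f 35 37 33
f 34 40 36
f 38 34 37
f 38 40 34
f 36 40 35
f 39 37 35
f 35 40 39
f 39 38 37
f 40 38 39



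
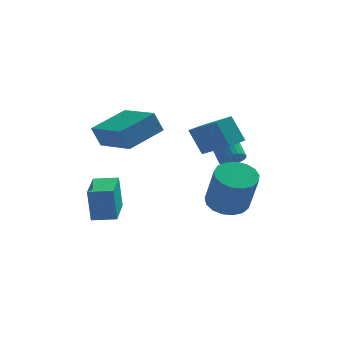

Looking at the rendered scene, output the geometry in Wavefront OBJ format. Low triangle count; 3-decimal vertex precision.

v -3.734 -2.333 -2.5
v -3.882 -2.256 -0.939
v -3.642 -0.437 -2.585
v -3.79 -0.36 -1.024
v -2.67 -2.38 -2.396
v -2.818 -2.303 -0.835
v -2.578 -0.484 -2.481
v -2.726 -0.407 -0.92
v 1.741 2.656 -3.653
v 2.41 2.04 -4.045
v 2.808 1.208 -2.059
v 2.139 1.824 -1.667
v 2.662 2.426 -3.934
v 3.06 1.594 -1.948
v 2.703 2.864 -3.759
v 3.101 2.032 -1.772
v 2.524 3.255 -3.559
v 2.922 2.423 -1.573
v 2.165 3.508 -3.381
v 2.563 2.676 -1.395
v 1.709 3.566 -3.266
v 2.107 2.735 -1.279
v 1.261 3.416 -3.239
v 1.659 2.584 -1.252
v 0.922 3.091 -3.307
v 1.32 2.26 -1.32
v 0.771 2.667 -3.454
v 1.169 1.835 -1.468
v 0.842 2.24 -3.647
v 1.241 1.409 -1.661
v 1.119 1.909 -3.842
v 1.518 1.077 -1.855
v 1.539 1.748 -3.993
v 1.937 0.916 -2.006
v 2.005 1.796 -4.066
v 2.403 0.964 -2.08
v 1.964 2.384 -0.998
v 2.38 2.204 -0.575
v 1.931 3.136 0.262
v 1.516 3.316 -0.162
v 2.505 2.372 -0.695
v 2.057 3.304 0.141
v 2.548 2.542 -0.862
v 2.1 3.474 -0.025
v 2.502 2.688 -1.049
v 2.054 3.62 -0.213
v 2.374 2.788 -1.229
v 1.926 3.72 -0.392
v 2.184 2.826 -1.373
v 1.736 3.758 -0.537
v 1.96 2.797 -1.46
v 1.512 3.729 -0.624
v 1.737 2.705 -1.478
v 1.289 3.637 -0.641
v 1.549 2.564 -1.422
v 1.1 3.496 -0.585
v 1.423 2.396 -1.301
v 0.975 3.328 -0.465
v 1.38 2.226 -1.135
v 0.932 3.158 -0.298
v 1.426 2.08 -0.947
v 0.978 3.012 -0.111
v 1.554 1.98 -0.768
v 1.106 2.912 0.069
v 1.744 1.942 -0.623
v 1.296 2.874 0.213
v 1.968 1.971 -0.536
v 1.52 2.903 0.3
v 2.191 2.063 -0.519
v 1.743 2.995 0.318
v -2.218 -1.125 1.042
v -2.603 -1.163 2.018
v -3.52 0.434 0.591
v -3.904 0.395 1.567
v -0.896 0.145 1.613
v -1.28 0.106 2.589
v -2.197 1.703 1.162
v -2.582 1.665 2.138
v 0.092 1.446 1.091
v 1.263 0.118 2.124
v 0.714 2.062 1.178
v 1.885 0.734 2.21
v 0.675 1.026 -0.11
v 1.846 -0.302 0.922
v 1.297 1.642 -0.024
v 2.468 0.314 1.009
f 2 4 1
f 5 2 1
f 1 4 3
f 3 5 1
f 2 8 4
f 6 2 5
f 6 8 2
f 4 8 3
f 7 5 3
f 3 8 7
f 7 6 5
f 8 6 7
f 10 9 13
f 10 13 11
f 11 13 14
f 11 14 12
f 13 9 15
f 13 15 14
f 14 15 16
f 14 16 12
f 15 9 17
f 15 17 16
f 16 17 18
f 16 18 12
f 17 9 19
f 17 19 18
f 18 19 20
f 18 20 12
f 19 9 21
f 19 21 20
f 20 21 22
f 20 22 12
f 21 9 23
f 21 23 22
f 22 23 24
f 22 24 12
f 23 9 25
f 23 25 24
f 24 25 26
f 24 26 12
f 25 9 27
f 25 27 26
f 26 27 28
f 26 28 12
f 27 9 29
f 27 29 28
f 28 29 30
f 28 30 12
f 29 9 31
f 29 31 30
f 30 31 32
f 30 32 12
f 31 9 33
f 31 33 32
f 32 33 34
f 32 34 12
f 33 9 35
f 33 35 34
f 34 35 36
f 34 36 12
f 35 9 10
f 35 10 36
f 36 10 11
f 36 11 12
f 38 37 41
f 38 41 39
f 39 41 42
f 39 42 40
f 41 37 43
f 41 43 42
f 42 43 44
f 42 44 40
f 43 37 45
f 43 45 44
f 44 45 46
f 44 46 40
f 45 37 47
f 45 47 46
f 46 47 48
f 46 48 40
f 47 37 49
f 47 49 48
f 48 49 50
f 48 50 40
f 49 37 51
f 49 51 50
f 50 51 52
f 50 52 40
f 51 37 53
f 51 53 52
f 52 53 54
f 52 54 40
f 53 37 55
f 53 55 54
f 54 55 56
f 54 56 40
f 55 37 57
f 55 57 56
f 56 57 58
f 56 58 40
f 57 37 59
f 57 59 58
f 58 59 60
f 58 60 40
f 59 37 61
f 59 61 60
f 60 61 62
f 60 62 40
f 61 37 63
f 61 63 62
f 62 63 64
f 62 64 40
f 63 37 65
f 63 65 64
f 64 65 66
f 64 66 40
f 65 37 67
f 65 67 66
f 66 67 68
f 66 68 40
f 67 37 69
f 67 69 68
f 68 69 70
f 68 70 40
f 69 37 38
f 69 38 70
f 70 38 39
f 70 39 40
f 72 74 71
f 75 72 71
f 71 74 73
f 73 75 71
f 72 78 74
f 76 72 75
f 76 78 72
f 74 78 73
f 77 75 73
f 73 78 77
f 77 76 75
f 78 76 77
f 80 82 79
f 83 80 79
f 79 82 81
f 81 83 79
f 80 86 82
f 84 80 83
f 84 86 80
f 82 86 81
f 85 83 81
f 81 86 85
f 85 84 83
f 86 84 85



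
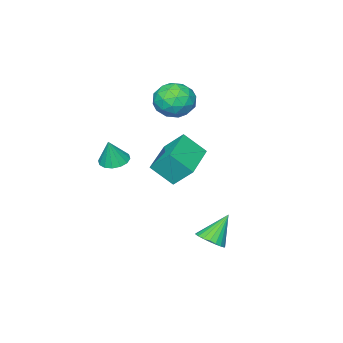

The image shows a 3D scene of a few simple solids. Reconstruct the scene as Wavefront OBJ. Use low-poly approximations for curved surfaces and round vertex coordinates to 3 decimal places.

v 0.582 2.01 1.107
v 0.257 2.946 2.139
v 2.504 2.978 0.834
v 2.18 3.914 1.865
v 1.18 1.106 2.115
v 0.856 2.042 3.146
v 3.103 2.074 1.841
v 2.778 3.01 2.873
v 0.525 3.447 -3.544
v 1.002 2.966 -3.118
v -0.525 3.633 -2.156
v 1.134 3.265 -3.058
v 1.161 3.596 -3.082
v 1.078 3.9 -3.186
v 0.9 4.127 -3.351
v 0.656 4.236 -3.55
v 0.39 4.208 -3.748
v 0.148 4.049 -3.91
v -0.03 3.786 -4.009
v -0.111 3.464 -4.028
v -0.083 3.139 -3.963
v 0.051 2.867 -3.825
v 0.267 2.696 -3.638
v 0.527 2.654 -3.436
v 0.787 2.75 -3.252
v -2.327 -1.346 1.945
v -1.699 -2.23 2.349
v -3.561 -1.59 3.331
v -2.933 -2.474 3.735
v -2.524 -1.394 3.806
v -1.762 -1.243 2.949
v -3.498 -2.577 2.731
v -2.736 -2.426 1.874
v -2.423 -2.99 2.834
v -1.821 -2.26 3.498
v -3.439 -1.56 2.182
v -2.837 -0.83 2.846
v -1.905 -1.766 2.025
v -3.355 -2.054 3.655
v -3.115 -1.419 3.697
v -2.746 -1.938 3.934
v -1.942 -1.187 2.378
v -1.573 -1.706 2.615
v -2.058 -1.215 3.472
v -3.687 -2.114 3.065
v -3.318 -2.633 3.302
v -2.514 -1.882 1.746
v -2.145 -2.401 1.983
v -3.202 -2.605 2.208
v -1.961 -2.733 2.548
v -2.686 -2.877 3.362
v -3.019 -2.937 2.772
v -2.57 -2.848 2.269
v -1.607 -2.303 2.938
v -2.333 -2.447 3.753
v -2.092 -1.812 3.795
v -1.644 -1.724 3.291
v -2.033 -2.75 3.223
v -2.927 -1.373 1.927
v -3.653 -1.517 2.742
v -3.616 -2.096 2.389
v -3.168 -2.008 1.885
v -2.574 -0.943 2.318
v -3.299 -1.087 3.132
v -2.69 -0.972 3.411
v -2.241 -0.883 2.908
v -3.227 -1.07 2.457
v 0.889 -2.541 -0.203
v 1.637 -2.434 -0.434
v 1.311 -2.499 1.183
v 1.483 -2.057 -0.398
v 1.169 -1.81 -0.31
v 0.781 -1.758 -0.194
v 0.421 -1.916 -0.08
v 0.187 -2.242 0.001
v 0.141 -2.648 0.027
v 0.296 -3.024 -0.009
v 0.61 -3.272 -0.097
v 0.998 -3.323 -0.213
v 1.358 -3.165 -0.327
v 1.592 -2.839 -0.408
f 2 4 1
f 5 2 1
f 1 4 3
f 3 5 1
f 2 8 4
f 6 2 5
f 6 8 2
f 4 8 3
f 7 5 3
f 3 8 7
f 7 6 5
f 8 6 7
f 10 9 12
f 10 12 11
f 12 9 13
f 12 13 11
f 13 9 14
f 13 14 11
f 14 9 15
f 14 15 11
f 15 9 16
f 15 16 11
f 16 9 17
f 16 17 11
f 17 9 18
f 17 18 11
f 18 9 19
f 18 19 11
f 19 9 20
f 19 20 11
f 20 9 21
f 20 21 11
f 21 9 22
f 21 22 11
f 22 9 23
f 22 23 11
f 23 9 24
f 23 24 11
f 24 9 25
f 24 25 11
f 25 9 10
f 25 10 11
f 26 63 42
f 63 37 66
f 42 66 31
f 63 66 42
f 26 42 38
f 42 31 43
f 38 43 27
f 42 43 38
f 26 38 47
f 38 27 48
f 47 48 33
f 38 48 47
f 26 47 59
f 47 33 62
f 59 62 36
f 47 62 59
f 26 59 63
f 59 36 67
f 63 67 37
f 59 67 63
f 27 43 54
f 43 31 57
f 54 57 35
f 43 57 54
f 31 66 44
f 66 37 65
f 44 65 30
f 66 65 44
f 37 67 64
f 67 36 60
f 64 60 28
f 67 60 64
f 36 62 61
f 62 33 49
f 61 49 32
f 62 49 61
f 33 48 53
f 48 27 50
f 53 50 34
f 48 50 53
f 29 55 41
f 55 35 56
f 41 56 30
f 55 56 41
f 29 41 39
f 41 30 40
f 39 40 28
f 41 40 39
f 29 39 46
f 39 28 45
f 46 45 32
f 39 45 46
f 29 46 51
f 46 32 52
f 51 52 34
f 46 52 51
f 29 51 55
f 51 34 58
f 55 58 35
f 51 58 55
f 30 56 44
f 56 35 57
f 44 57 31
f 56 57 44
f 28 40 64
f 40 30 65
f 64 65 37
f 40 65 64
f 32 45 61
f 45 28 60
f 61 60 36
f 45 60 61
f 34 52 53
f 52 32 49
f 53 49 33
f 52 49 53
f 35 58 54
f 58 34 50
f 54 50 27
f 58 50 54
f 69 68 71
f 69 71 70
f 71 68 72
f 71 72 70
f 72 68 73
f 72 73 70
f 73 68 74
f 73 74 70
f 74 68 75
f 74 75 70
f 75 68 76
f 75 76 70
f 76 68 77
f 76 77 70
f 77 68 78
f 77 78 70
f 78 68 79
f 78 79 70
f 79 68 80
f 79 80 70
f 80 68 81
f 80 81 70
f 81 68 69
f 81 69 70



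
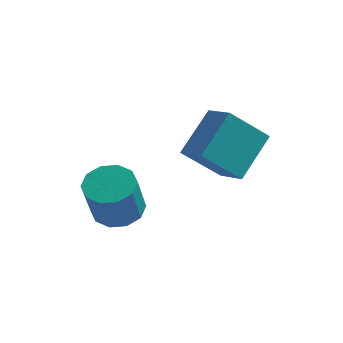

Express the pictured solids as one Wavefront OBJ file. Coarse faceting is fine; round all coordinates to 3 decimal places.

v -3.822 -1.124 -3.859
v -3.07 -0.907 -3.751
v -3.086 -1.559 -2.333
v -3.838 -1.776 -2.441
v -3.356 -0.546 -3.588
v -3.372 -1.198 -2.171
v -3.82 -0.406 -3.529
v -3.836 -1.058 -2.111
v -4.285 -0.541 -3.595
v -4.3 -1.192 -2.178
v -4.573 -0.898 -3.763
v -4.588 -1.549 -2.345
v -4.574 -1.341 -3.967
v -4.59 -1.993 -2.549
v -4.288 -1.702 -4.129
v -4.304 -2.354 -2.712
v -3.824 -1.842 -4.189
v -3.84 -2.494 -2.771
v -3.36 -1.708 -4.122
v -3.375 -2.359 -2.705
v -3.072 -1.351 -3.955
v -3.087 -2.002 -2.537
v -2.136 -0.693 -1.491
v -1.71 0.562 -0.426
v -1.149 -0.082 -2.606
v -0.723 1.173 -1.542
v -1.357 -1.273 -1.118
v -0.931 -0.018 -0.054
v -0.37 -0.662 -2.234
v 0.056 0.593 -1.169
f 2 1 5
f 2 5 3
f 3 5 6
f 3 6 4
f 5 1 7
f 5 7 6
f 6 7 8
f 6 8 4
f 7 1 9
f 7 9 8
f 8 9 10
f 8 10 4
f 9 1 11
f 9 11 10
f 10 11 12
f 10 12 4
f 11 1 13
f 11 13 12
f 12 13 14
f 12 14 4
f 13 1 15
f 13 15 14
f 14 15 16
f 14 16 4
f 15 1 17
f 15 17 16
f 16 17 18
f 16 18 4
f 17 1 19
f 17 19 18
f 18 19 20
f 18 20 4
f 19 1 21
f 19 21 20
f 20 21 22
f 20 22 4
f 21 1 2
f 21 2 22
f 22 2 3
f 22 3 4
f 24 26 23
f 27 24 23
f 23 26 25
f 25 27 23
f 24 30 26
f 28 24 27
f 28 30 24
f 26 30 25
f 29 27 25
f 25 30 29
f 29 28 27
f 30 28 29



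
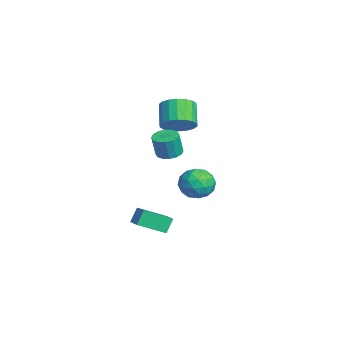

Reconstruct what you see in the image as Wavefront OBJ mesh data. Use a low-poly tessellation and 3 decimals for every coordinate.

v 3.921 -1.165 1.639
v 4.396 -1.557 1.507
v 4.534 -1.767 2.629
v 4.059 -1.375 2.761
v 4.536 -1.265 1.544
v 4.674 -1.475 2.667
v 4.51 -0.946 1.607
v 4.649 -1.156 2.729
v 4.327 -0.686 1.678
v 4.466 -0.895 2.8
v 4.035 -0.554 1.739
v 4.174 -0.764 2.861
v 3.713 -0.586 1.773
v 3.851 -0.796 2.895
v 3.446 -0.773 1.771
v 3.584 -0.983 2.893
v 3.306 -1.065 1.733
v 3.444 -1.275 2.856
v 3.331 -1.384 1.671
v 3.47 -1.594 2.793
v 3.514 -1.645 1.6
v 3.653 -1.854 2.722
v 3.806 -1.776 1.539
v 3.945 -1.986 2.661
v 4.129 -1.744 1.505
v 4.267 -1.954 2.627
v -1.441 1.855 -2.818
v -0.55 1.491 -2.645
v -1.77 0.609 -3.735
v -0.879 0.245 -3.562
v -1.543 0.276 -2.844
v -1.339 1.046 -2.277
v -0.981 1.054 -4.103
v -0.777 1.824 -3.536
v -0.265 0.996 -3.439
v -0.612 0.516 -2.661
v -1.708 1.584 -3.719
v -2.055 1.104 -2.941
v -0.966 1.783 -2.651
v -1.354 0.317 -3.729
v -1.744 0.336 -3.307
v -1.22 0.122 -3.206
v -1.43 1.521 -2.435
v -0.906 1.307 -2.333
v -1.49 0.593 -2.45
v -1.414 0.793 -4.047
v -0.89 0.579 -3.945
v -1.1 1.978 -3.174
v -0.576 1.764 -3.073
v -0.83 1.507 -3.93
v -0.275 1.278 -3.016
v -0.469 0.546 -3.555
v -0.529 1.021 -3.873
v -0.409 1.473 -3.539
v -0.479 0.996 -2.559
v -0.673 0.263 -3.098
v -1.063 0.281 -2.676
v -0.943 0.734 -2.343
v -0.312 0.705 -3.025
v -1.647 1.837 -3.282
v -1.841 1.104 -3.821
v -1.377 1.366 -4.037
v -1.257 1.819 -3.704
v -1.851 1.554 -2.825
v -2.045 0.822 -3.364
v -1.911 0.627 -2.841
v -1.791 1.079 -2.507
v -2.008 1.395 -3.355
v 1.376 -2.587 -4.11
v 1.069 -2.211 -3.364
v 1.341 -1.201 -4.824
v 1.034 -0.824 -4.078
v 2.286 -2.416 -3.822
v 1.979 -2.039 -3.076
v 2.251 -1.029 -4.536
v 1.944 -0.653 -3.79
v -1.553 0.217 0.657
v -1.044 0.829 1.118
v -2.058 0.975 2.044
v -2.567 0.363 1.583
v -1.252 1.064 0.854
v -2.265 1.209 1.78
v -1.519 1.131 0.551
v -2.532 1.276 1.477
v -1.793 1.016 0.269
v -2.806 1.162 1.195
v -2.019 0.744 0.064
v -3.033 0.889 0.99
v -2.154 0.367 -0.024
v -3.167 0.513 0.902
v -2.169 -0.039 0.024
v -3.182 0.106 0.949
v -2.062 -0.395 0.196
v -3.076 -0.249 1.122
v -1.855 -0.629 0.46
v -2.868 -0.484 1.386
v -1.588 -0.696 0.763
v -2.601 -0.551 1.689
v -1.314 -0.582 1.045
v -2.327 -0.436 1.971
v -1.087 -0.309 1.25
v -2.101 -0.164 2.176
v -0.953 0.067 1.338
v -1.966 0.213 2.264
v -0.938 0.474 1.291
v -1.951 0.619 2.216
f 2 1 5
f 2 5 3
f 3 5 6
f 3 6 4
f 5 1 7
f 5 7 6
f 6 7 8
f 6 8 4
f 7 1 9
f 7 9 8
f 8 9 10
f 8 10 4
f 9 1 11
f 9 11 10
f 10 11 12
f 10 12 4
f 11 1 13
f 11 13 12
f 12 13 14
f 12 14 4
f 13 1 15
f 13 15 14
f 14 15 16
f 14 16 4
f 15 1 17
f 15 17 16
f 16 17 18
f 16 18 4
f 17 1 19
f 17 19 18
f 18 19 20
f 18 20 4
f 19 1 21
f 19 21 20
f 20 21 22
f 20 22 4
f 21 1 23
f 21 23 22
f 22 23 24
f 22 24 4
f 23 1 25
f 23 25 24
f 24 25 26
f 24 26 4
f 25 1 2
f 25 2 26
f 26 2 3
f 26 3 4
f 27 64 43
f 64 38 67
f 43 67 32
f 64 67 43
f 27 43 39
f 43 32 44
f 39 44 28
f 43 44 39
f 27 39 48
f 39 28 49
f 48 49 34
f 39 49 48
f 27 48 60
f 48 34 63
f 60 63 37
f 48 63 60
f 27 60 64
f 60 37 68
f 64 68 38
f 60 68 64
f 28 44 55
f 44 32 58
f 55 58 36
f 44 58 55
f 32 67 45
f 67 38 66
f 45 66 31
f 67 66 45
f 38 68 65
f 68 37 61
f 65 61 29
f 68 61 65
f 37 63 62
f 63 34 50
f 62 50 33
f 63 50 62
f 34 49 54
f 49 28 51
f 54 51 35
f 49 51 54
f 30 56 42
f 56 36 57
f 42 57 31
f 56 57 42
f 30 42 40
f 42 31 41
f 40 41 29
f 42 41 40
f 30 40 47
f 40 29 46
f 47 46 33
f 40 46 47
f 30 47 52
f 47 33 53
f 52 53 35
f 47 53 52
f 30 52 56
f 52 35 59
f 56 59 36
f 52 59 56
f 31 57 45
f 57 36 58
f 45 58 32
f 57 58 45
f 29 41 65
f 41 31 66
f 65 66 38
f 41 66 65
f 33 46 62
f 46 29 61
f 62 61 37
f 46 61 62
f 35 53 54
f 53 33 50
f 54 50 34
f 53 50 54
f 36 59 55
f 59 35 51
f 55 51 28
f 59 51 55
f 70 72 69
f 73 70 69
f 69 72 71
f 71 73 69
f 70 76 72
f 74 70 73
f 74 76 70
f 72 76 71
f 75 73 71
f 71 76 75
f 75 74 73
f 76 74 75
f 78 77 81
f 78 81 79
f 79 81 82
f 79 82 80
f 81 77 83
f 81 83 82
f 82 83 84
f 82 84 80
f 83 77 85
f 83 85 84
f 84 85 86
f 84 86 80
f 85 77 87
f 85 87 86
f 86 87 88
f 86 88 80
f 87 77 89
f 87 89 88
f 88 89 90
f 88 90 80
f 89 77 91
f 89 91 90
f 90 91 92
f 90 92 80
f 91 77 93
f 91 93 92
f 92 93 94
f 92 94 80
f 93 77 95
f 93 95 94
f 94 95 96
f 94 96 80
f 95 77 97
f 95 97 96
f 96 97 98
f 96 98 80
f 97 77 99
f 97 99 98
f 98 99 100
f 98 100 80
f 99 77 101
f 99 101 100
f 100 101 102
f 100 102 80
f 101 77 103
f 101 103 102
f 102 103 104
f 102 104 80
f 103 77 105
f 103 105 104
f 104 105 106
f 104 106 80
f 105 77 78
f 105 78 106
f 106 78 79
f 106 79 80

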